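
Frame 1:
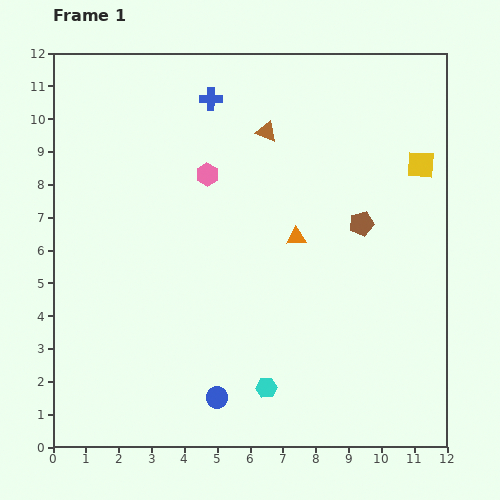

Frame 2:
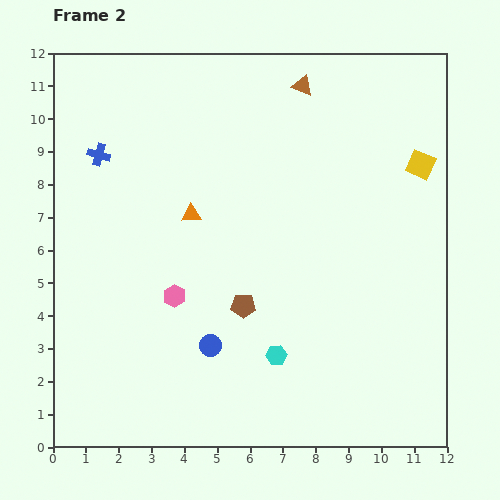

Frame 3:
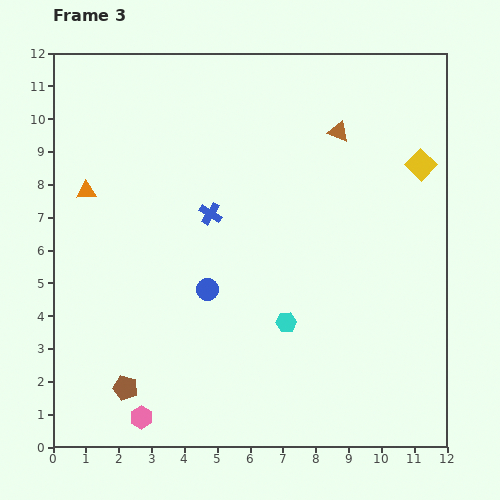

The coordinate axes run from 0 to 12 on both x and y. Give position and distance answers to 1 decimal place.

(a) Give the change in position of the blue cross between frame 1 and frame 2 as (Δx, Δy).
(-3.4, -1.7)

The blue cross was at (4.8, 10.6) in frame 1 and (1.4, 8.9) in frame 2.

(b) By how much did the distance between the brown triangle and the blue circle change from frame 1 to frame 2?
+0.2

Distance in frame 1: 8.2. Distance in frame 2: 8.4.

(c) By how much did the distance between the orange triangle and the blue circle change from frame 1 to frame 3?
-0.7

Distance in frame 1: 5.5. Distance in frame 3: 4.8.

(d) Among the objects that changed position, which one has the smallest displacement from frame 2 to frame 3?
the cyan hexagon

(moved 1.0)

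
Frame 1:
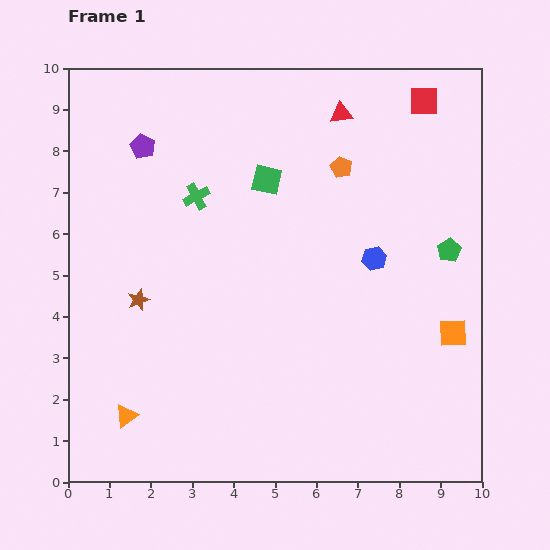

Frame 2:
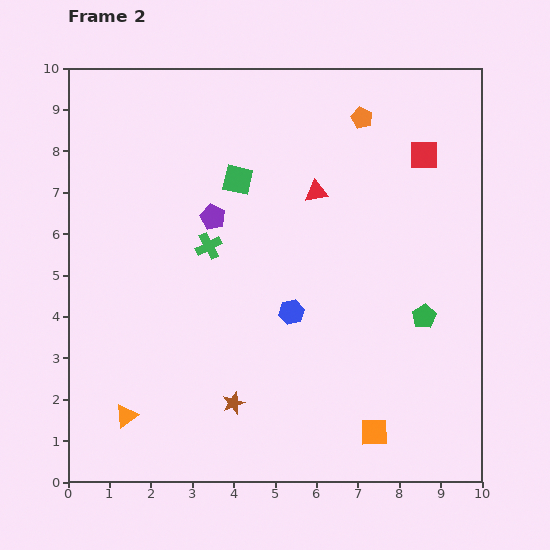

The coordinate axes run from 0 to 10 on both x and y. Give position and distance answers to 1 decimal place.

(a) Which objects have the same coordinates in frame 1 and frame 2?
the orange triangle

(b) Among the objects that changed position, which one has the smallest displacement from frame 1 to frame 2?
the green square

(moved 0.7)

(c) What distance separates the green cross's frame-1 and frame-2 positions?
1.2

The green cross moved from (3.1, 6.9) to (3.4, 5.7), a distance of √(0.3² + 1.2²) ≈ 1.2.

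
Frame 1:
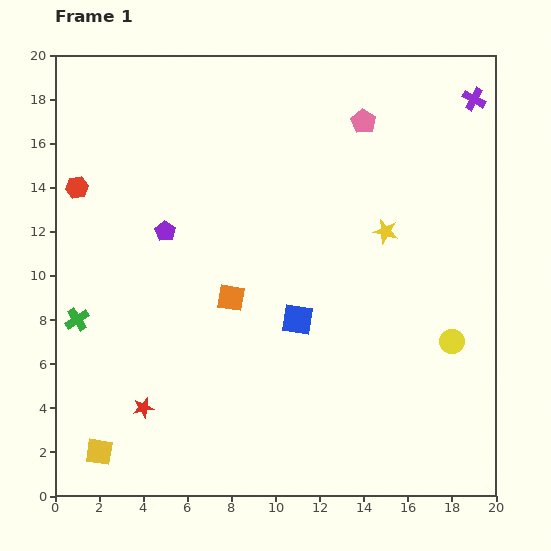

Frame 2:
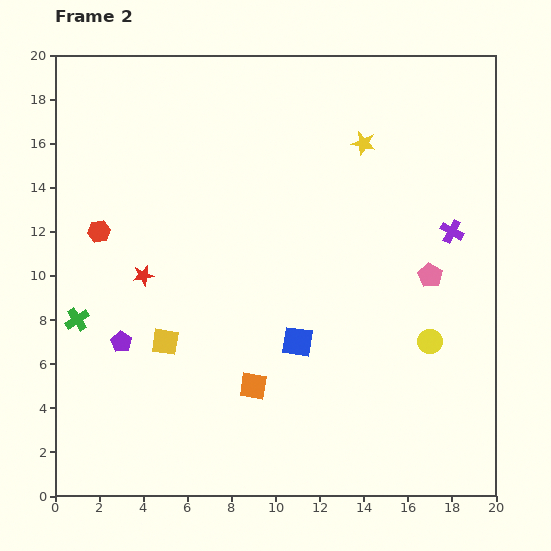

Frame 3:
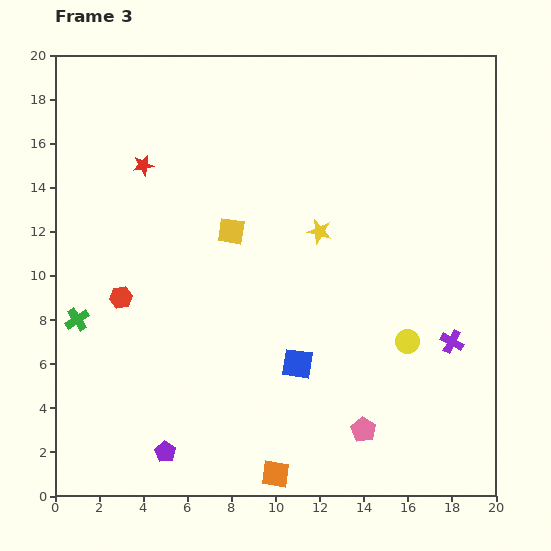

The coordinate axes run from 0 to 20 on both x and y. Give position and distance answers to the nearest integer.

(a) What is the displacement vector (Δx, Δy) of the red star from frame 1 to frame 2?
(0, 6)

The red star was at (4, 4) in frame 1 and (4, 10) in frame 2.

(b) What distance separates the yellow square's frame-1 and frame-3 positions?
12

The yellow square moved from (2, 2) to (8, 12), a distance of √(6² + 10²) ≈ 12.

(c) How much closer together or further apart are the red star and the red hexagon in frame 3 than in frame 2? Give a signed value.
+3

Distance in frame 2: 3. Distance in frame 3: 6.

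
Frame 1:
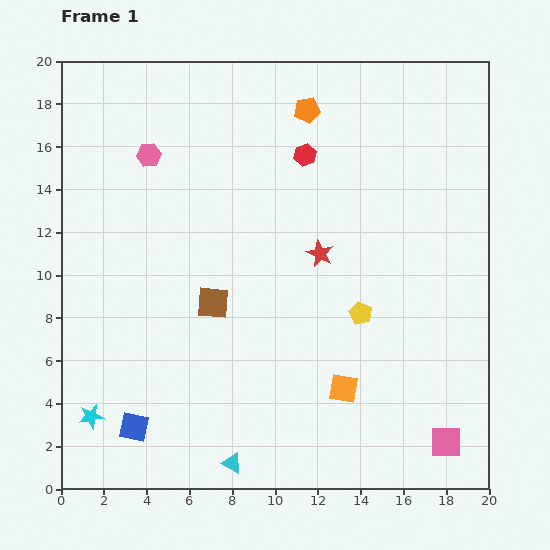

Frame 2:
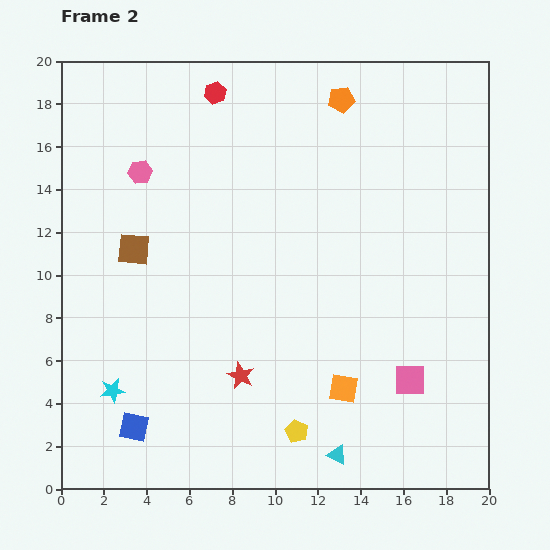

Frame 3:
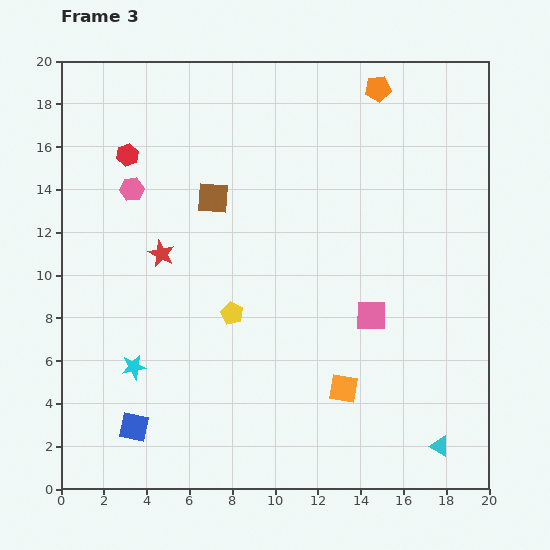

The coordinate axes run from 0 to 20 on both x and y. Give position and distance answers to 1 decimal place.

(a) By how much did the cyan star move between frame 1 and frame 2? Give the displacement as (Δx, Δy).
(1.0, 1.2)

The cyan star was at (1.4, 3.4) in frame 1 and (2.4, 4.6) in frame 2.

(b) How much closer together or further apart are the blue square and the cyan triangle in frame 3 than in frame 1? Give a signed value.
+9.4

Distance in frame 1: 4.9. Distance in frame 3: 14.3.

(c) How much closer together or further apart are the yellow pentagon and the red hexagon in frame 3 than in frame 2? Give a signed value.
-7.4

Distance in frame 2: 16.3. Distance in frame 3: 8.9.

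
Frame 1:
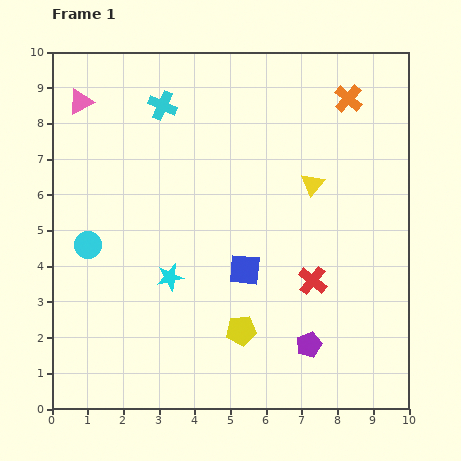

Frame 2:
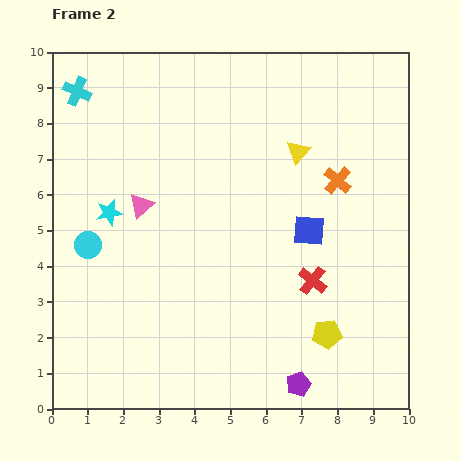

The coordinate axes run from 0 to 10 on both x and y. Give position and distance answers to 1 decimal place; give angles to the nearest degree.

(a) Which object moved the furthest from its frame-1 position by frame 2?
the pink triangle

(moved 3.4; next 2.5)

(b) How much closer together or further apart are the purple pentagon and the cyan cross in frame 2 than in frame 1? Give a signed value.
+2.4

Distance in frame 1: 7.9. Distance in frame 2: 10.3.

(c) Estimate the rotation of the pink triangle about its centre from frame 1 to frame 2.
16° counter-clockwise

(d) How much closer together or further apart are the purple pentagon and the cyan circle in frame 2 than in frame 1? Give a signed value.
+0.3

Distance in frame 1: 6.8. Distance in frame 2: 7.1.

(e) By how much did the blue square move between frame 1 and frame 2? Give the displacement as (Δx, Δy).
(1.8, 1.1)

The blue square was at (5.4, 3.9) in frame 1 and (7.2, 5.0) in frame 2.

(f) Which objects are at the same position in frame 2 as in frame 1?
the red cross, the cyan circle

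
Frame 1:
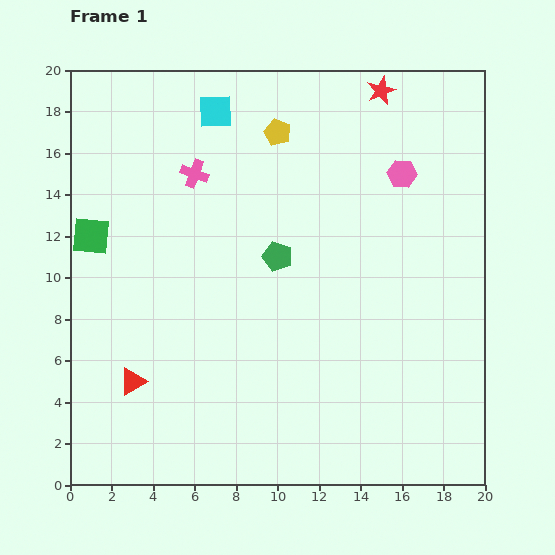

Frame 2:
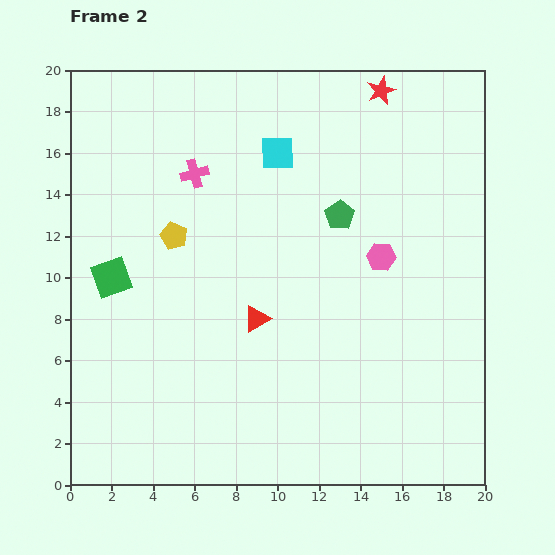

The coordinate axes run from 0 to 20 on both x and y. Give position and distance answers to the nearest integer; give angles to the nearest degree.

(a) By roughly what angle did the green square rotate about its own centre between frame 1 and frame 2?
25° counter-clockwise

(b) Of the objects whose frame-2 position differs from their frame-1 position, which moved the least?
the green square

(moved 2)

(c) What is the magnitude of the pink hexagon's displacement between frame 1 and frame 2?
4

The pink hexagon moved from (16, 15) to (15, 11), a distance of √(1² + 4²) ≈ 4.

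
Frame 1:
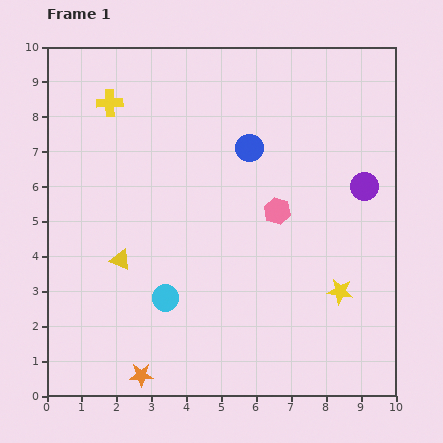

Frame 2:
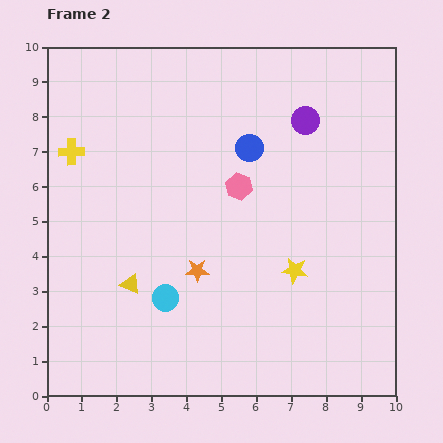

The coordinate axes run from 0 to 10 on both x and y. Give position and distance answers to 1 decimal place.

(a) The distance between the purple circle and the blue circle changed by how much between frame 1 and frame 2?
-1.7

Distance in frame 1: 3.5. Distance in frame 2: 1.8.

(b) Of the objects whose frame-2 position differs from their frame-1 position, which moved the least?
the yellow triangle

(moved 0.8)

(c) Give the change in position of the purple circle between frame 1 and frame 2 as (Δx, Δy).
(-1.7, 1.9)

The purple circle was at (9.1, 6.0) in frame 1 and (7.4, 7.9) in frame 2.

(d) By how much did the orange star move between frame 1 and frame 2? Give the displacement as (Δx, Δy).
(1.6, 3.0)

The orange star was at (2.7, 0.6) in frame 1 and (4.3, 3.6) in frame 2.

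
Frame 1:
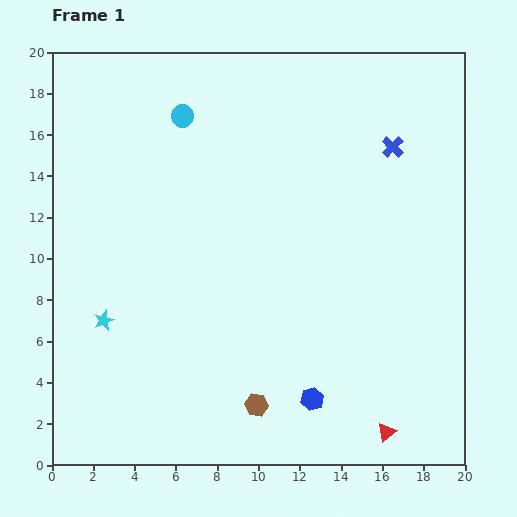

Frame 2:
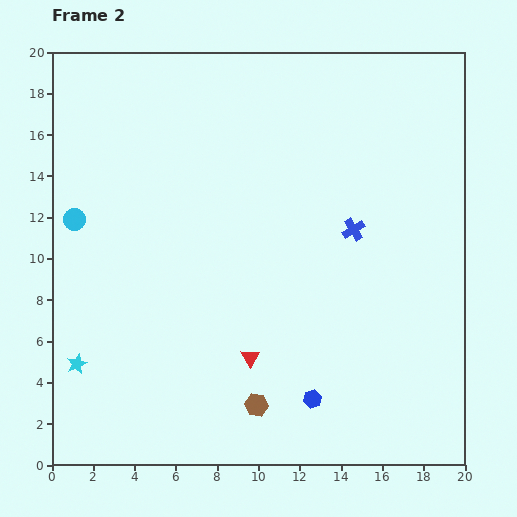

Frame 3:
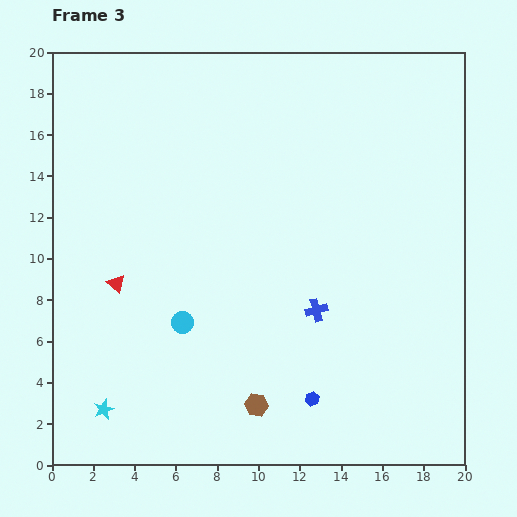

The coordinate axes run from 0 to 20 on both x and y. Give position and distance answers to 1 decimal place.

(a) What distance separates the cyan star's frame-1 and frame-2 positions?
2.5

The cyan star moved from (2.5, 7.0) to (1.2, 4.9), a distance of √(1.3² + 2.1²) ≈ 2.5.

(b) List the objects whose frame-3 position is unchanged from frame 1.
the blue hexagon, the brown hexagon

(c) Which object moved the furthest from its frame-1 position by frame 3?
the red triangle

(moved 14.9; next 10.0)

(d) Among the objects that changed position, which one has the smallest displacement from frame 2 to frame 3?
the cyan star

(moved 2.6)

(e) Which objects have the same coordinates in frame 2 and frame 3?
the blue hexagon, the brown hexagon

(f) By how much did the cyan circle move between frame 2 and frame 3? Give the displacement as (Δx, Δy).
(5.2, -5.0)

The cyan circle was at (1.1, 11.9) in frame 2 and (6.3, 6.9) in frame 3.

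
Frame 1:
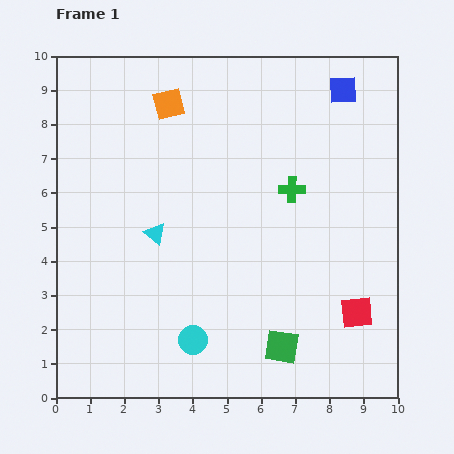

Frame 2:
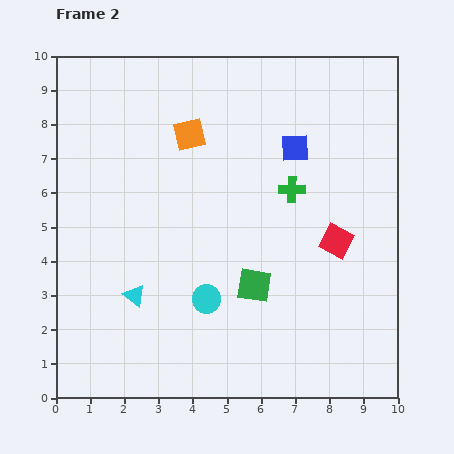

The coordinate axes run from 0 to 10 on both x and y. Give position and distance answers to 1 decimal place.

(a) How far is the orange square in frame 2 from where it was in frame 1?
1.1

The orange square moved from (3.3, 8.6) to (3.9, 7.7), a distance of √(0.6² + 0.9²) ≈ 1.1.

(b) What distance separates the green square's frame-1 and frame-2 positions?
2.0

The green square moved from (6.6, 1.5) to (5.8, 3.3), a distance of √(0.8² + 1.8²) ≈ 2.0.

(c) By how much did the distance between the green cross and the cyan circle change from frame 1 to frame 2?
-1.2

Distance in frame 1: 5.3. Distance in frame 2: 4.1.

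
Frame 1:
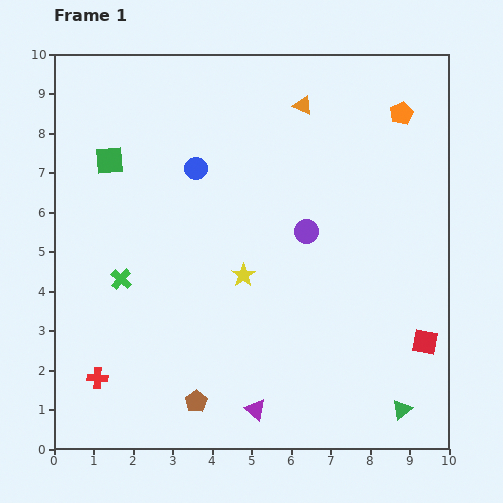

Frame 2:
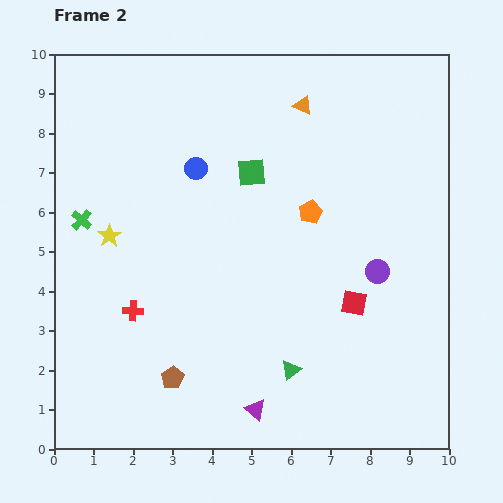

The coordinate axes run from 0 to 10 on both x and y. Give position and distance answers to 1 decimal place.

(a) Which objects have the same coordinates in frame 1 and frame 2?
the orange triangle, the purple triangle, the blue circle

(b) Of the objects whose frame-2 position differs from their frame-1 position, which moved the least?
the brown pentagon

(moved 0.8)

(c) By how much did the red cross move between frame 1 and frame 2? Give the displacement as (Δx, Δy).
(0.9, 1.7)

The red cross was at (1.1, 1.8) in frame 1 and (2.0, 3.5) in frame 2.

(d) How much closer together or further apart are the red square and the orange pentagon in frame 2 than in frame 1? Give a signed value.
-3.3

Distance in frame 1: 5.8. Distance in frame 2: 2.5.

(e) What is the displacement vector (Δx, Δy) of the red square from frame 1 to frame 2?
(-1.8, 1.0)

The red square was at (9.4, 2.7) in frame 1 and (7.6, 3.7) in frame 2.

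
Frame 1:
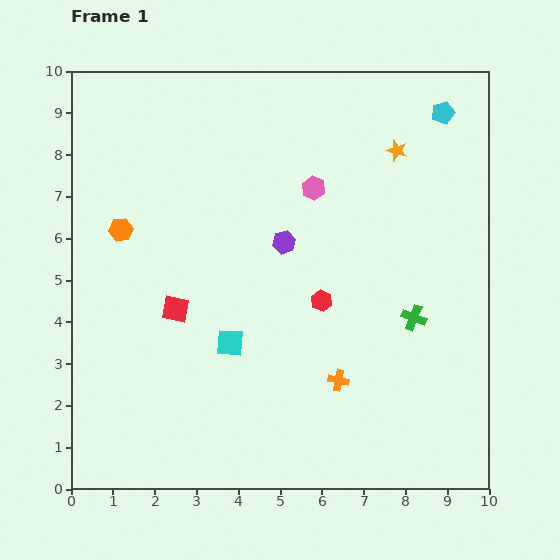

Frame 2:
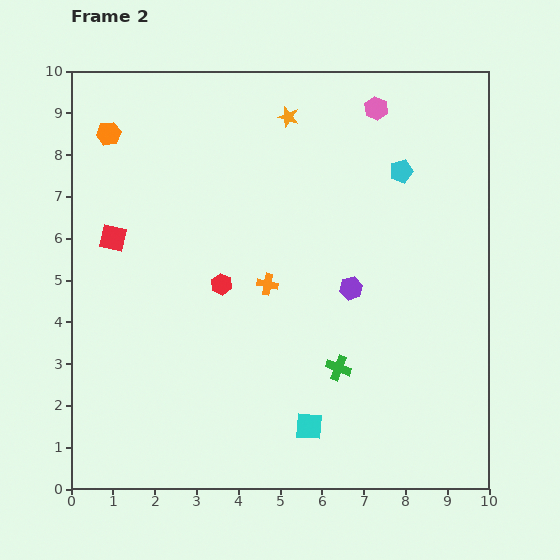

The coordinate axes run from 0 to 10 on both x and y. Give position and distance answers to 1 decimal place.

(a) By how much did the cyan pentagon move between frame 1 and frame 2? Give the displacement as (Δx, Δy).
(-1.0, -1.4)

The cyan pentagon was at (8.9, 9.0) in frame 1 and (7.9, 7.6) in frame 2.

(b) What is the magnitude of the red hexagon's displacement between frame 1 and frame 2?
2.4

The red hexagon moved from (6.0, 4.5) to (3.6, 4.9), a distance of √(2.4² + 0.4²) ≈ 2.4.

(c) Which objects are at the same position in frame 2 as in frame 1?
none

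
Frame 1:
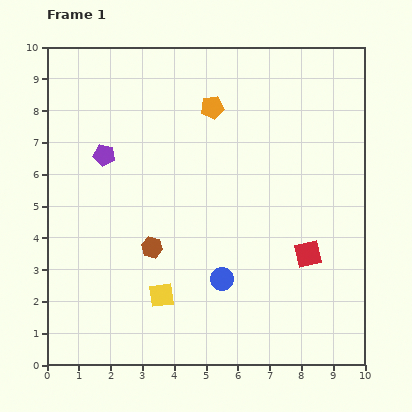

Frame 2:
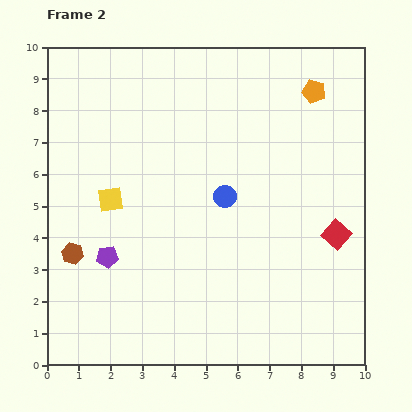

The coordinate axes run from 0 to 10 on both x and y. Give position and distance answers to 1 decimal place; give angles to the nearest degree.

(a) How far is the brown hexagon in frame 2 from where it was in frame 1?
2.5

The brown hexagon moved from (3.3, 3.7) to (0.8, 3.5), a distance of √(2.5² + 0.2²) ≈ 2.5.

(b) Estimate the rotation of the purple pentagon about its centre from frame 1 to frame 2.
16° counter-clockwise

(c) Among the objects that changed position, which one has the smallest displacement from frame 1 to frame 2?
the red square

(moved 1.1)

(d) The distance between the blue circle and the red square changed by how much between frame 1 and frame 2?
+0.9

Distance in frame 1: 2.8. Distance in frame 2: 3.7.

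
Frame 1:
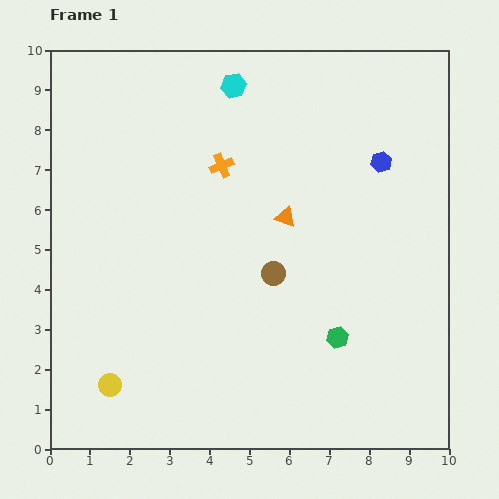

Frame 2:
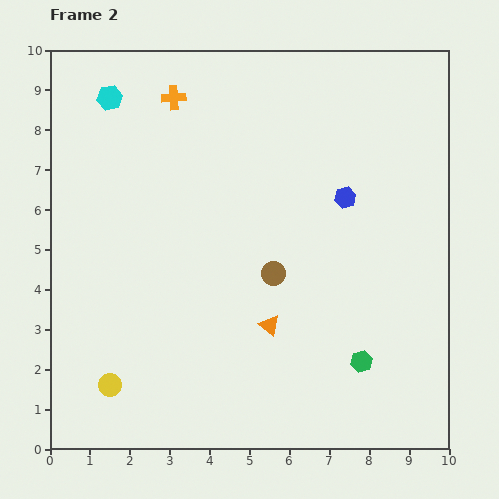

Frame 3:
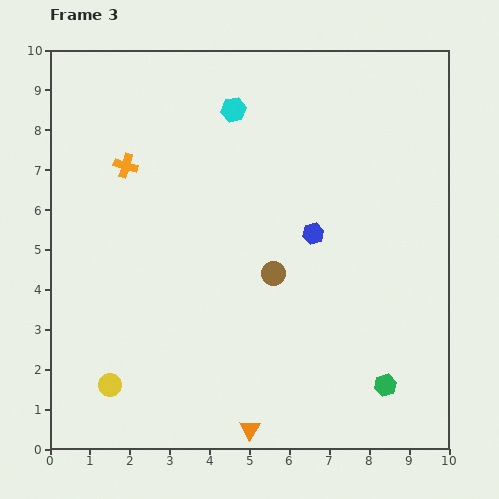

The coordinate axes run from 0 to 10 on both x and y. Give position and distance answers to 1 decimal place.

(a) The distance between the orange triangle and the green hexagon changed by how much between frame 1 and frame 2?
-0.8

Distance in frame 1: 3.3. Distance in frame 2: 2.5.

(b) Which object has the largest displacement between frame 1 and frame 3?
the orange triangle

(moved 5.4; next 2.5)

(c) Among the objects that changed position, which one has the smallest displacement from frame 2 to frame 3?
the green hexagon

(moved 0.8)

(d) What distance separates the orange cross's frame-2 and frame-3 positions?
2.1

The orange cross moved from (3.1, 8.8) to (1.9, 7.1), a distance of √(1.2² + 1.7²) ≈ 2.1.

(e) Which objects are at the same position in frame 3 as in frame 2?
the brown circle, the yellow circle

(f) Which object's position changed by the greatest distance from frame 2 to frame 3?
the cyan hexagon

(moved 3.1; next 2.6)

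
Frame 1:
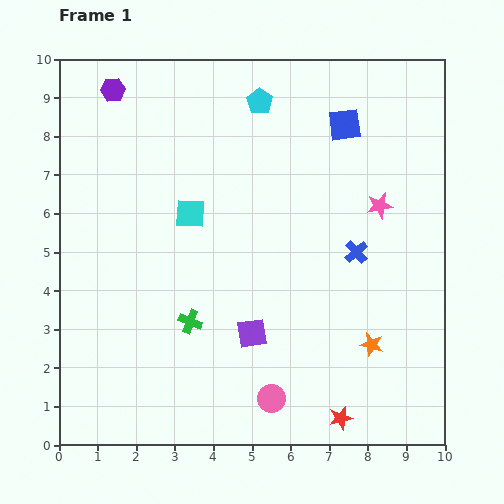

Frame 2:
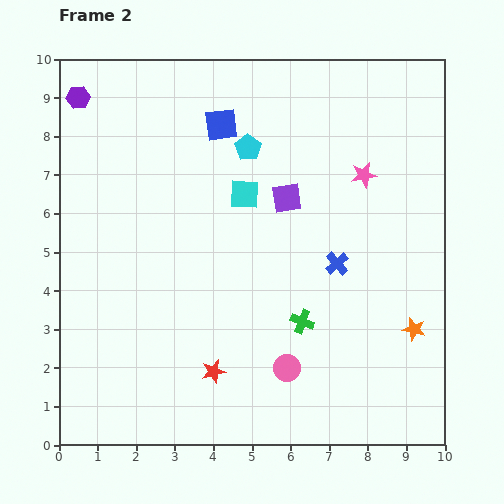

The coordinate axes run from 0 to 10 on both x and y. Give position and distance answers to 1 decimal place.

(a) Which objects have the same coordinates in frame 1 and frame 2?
none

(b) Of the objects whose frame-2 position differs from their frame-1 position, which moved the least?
the blue cross

(moved 0.6)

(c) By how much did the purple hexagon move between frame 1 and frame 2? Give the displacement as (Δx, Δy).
(-0.9, -0.2)

The purple hexagon was at (1.4, 9.2) in frame 1 and (0.5, 9.0) in frame 2.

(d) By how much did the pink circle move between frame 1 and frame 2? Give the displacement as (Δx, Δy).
(0.4, 0.8)

The pink circle was at (5.5, 1.2) in frame 1 and (5.9, 2.0) in frame 2.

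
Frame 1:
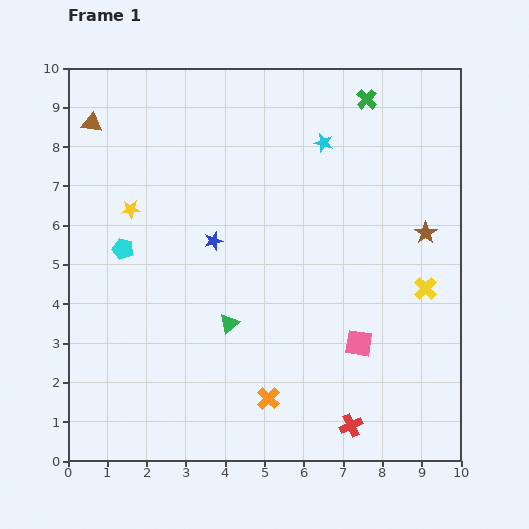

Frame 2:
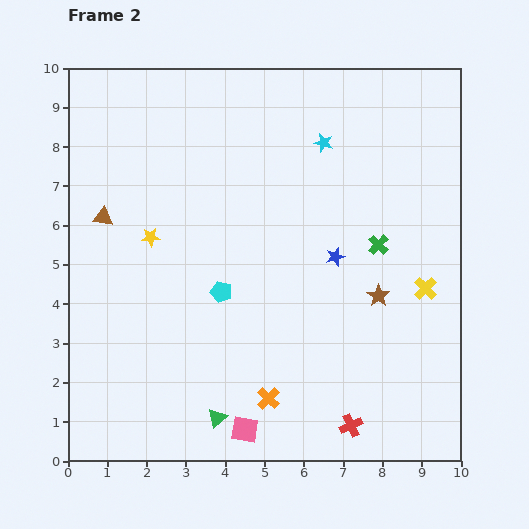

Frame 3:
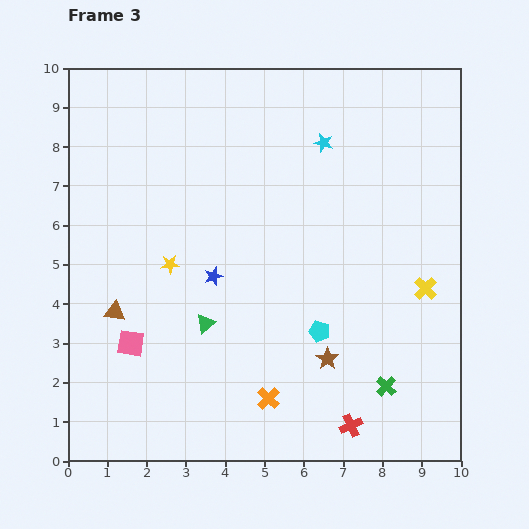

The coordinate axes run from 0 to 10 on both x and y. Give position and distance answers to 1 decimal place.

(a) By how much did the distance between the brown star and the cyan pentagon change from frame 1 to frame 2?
-3.7

Distance in frame 1: 7.7. Distance in frame 2: 4.0.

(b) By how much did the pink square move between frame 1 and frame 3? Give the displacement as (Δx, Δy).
(-5.8, 0.0)

The pink square was at (7.4, 3.0) in frame 1 and (1.6, 3.0) in frame 3.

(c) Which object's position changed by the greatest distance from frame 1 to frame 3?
the green cross

(moved 7.3; next 5.8)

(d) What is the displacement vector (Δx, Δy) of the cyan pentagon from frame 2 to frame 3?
(2.5, -1.0)

The cyan pentagon was at (3.9, 4.3) in frame 2 and (6.4, 3.3) in frame 3.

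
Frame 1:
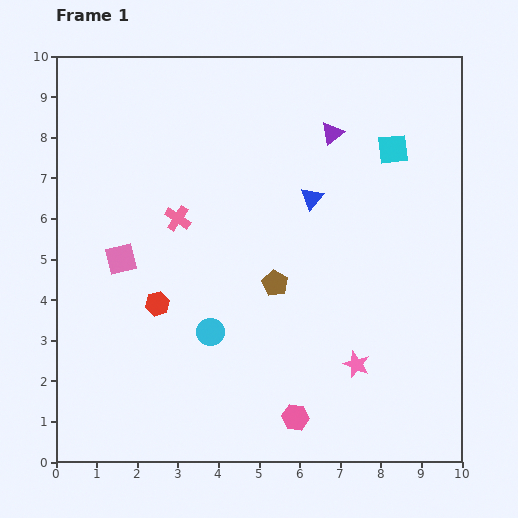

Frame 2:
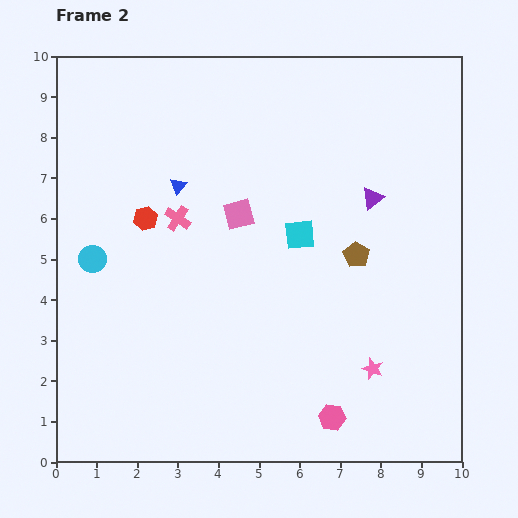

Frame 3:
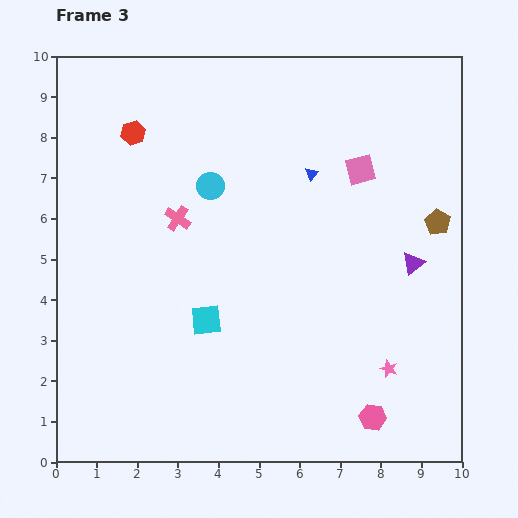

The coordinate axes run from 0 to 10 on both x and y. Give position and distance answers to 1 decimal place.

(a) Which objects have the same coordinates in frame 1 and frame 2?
the pink cross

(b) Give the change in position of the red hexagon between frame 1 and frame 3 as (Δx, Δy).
(-0.6, 4.2)

The red hexagon was at (2.5, 3.9) in frame 1 and (1.9, 8.1) in frame 3.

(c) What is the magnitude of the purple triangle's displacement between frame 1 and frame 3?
3.8

The purple triangle moved from (6.8, 8.1) to (8.8, 4.9), a distance of √(2.0² + 3.2²) ≈ 3.8.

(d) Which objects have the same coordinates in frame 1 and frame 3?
the pink cross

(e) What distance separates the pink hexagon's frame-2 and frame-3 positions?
1.0

The pink hexagon moved from (6.8, 1.1) to (7.8, 1.1), a distance of √(1.0² + 0.0²) ≈ 1.0.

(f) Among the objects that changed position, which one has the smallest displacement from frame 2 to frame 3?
the pink star

(moved 0.4)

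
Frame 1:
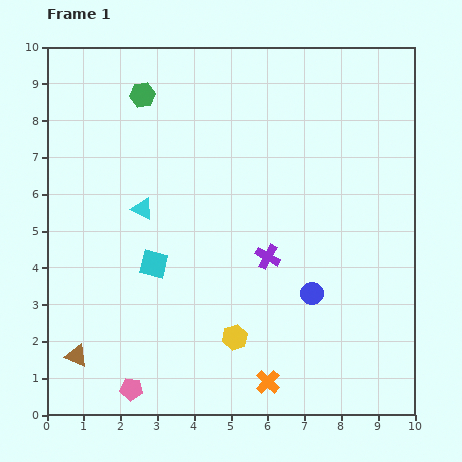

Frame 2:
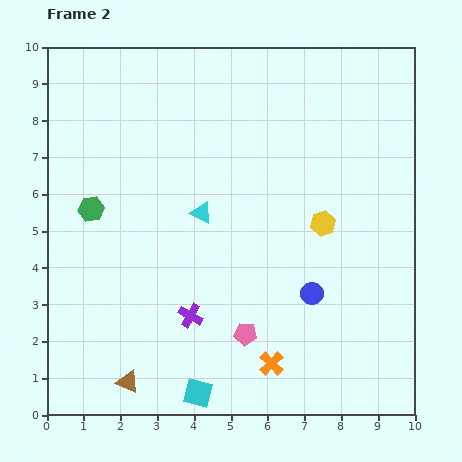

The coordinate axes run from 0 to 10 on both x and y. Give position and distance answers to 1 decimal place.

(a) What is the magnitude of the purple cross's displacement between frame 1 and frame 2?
2.6

The purple cross moved from (6.0, 4.3) to (3.9, 2.7), a distance of √(2.1² + 1.6²) ≈ 2.6.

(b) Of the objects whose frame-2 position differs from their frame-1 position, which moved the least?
the orange cross

(moved 0.5)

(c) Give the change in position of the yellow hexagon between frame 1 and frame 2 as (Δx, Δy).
(2.4, 3.1)

The yellow hexagon was at (5.1, 2.1) in frame 1 and (7.5, 5.2) in frame 2.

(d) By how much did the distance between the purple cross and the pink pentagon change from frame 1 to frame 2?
-3.6

Distance in frame 1: 5.2. Distance in frame 2: 1.6.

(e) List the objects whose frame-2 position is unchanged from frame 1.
the blue circle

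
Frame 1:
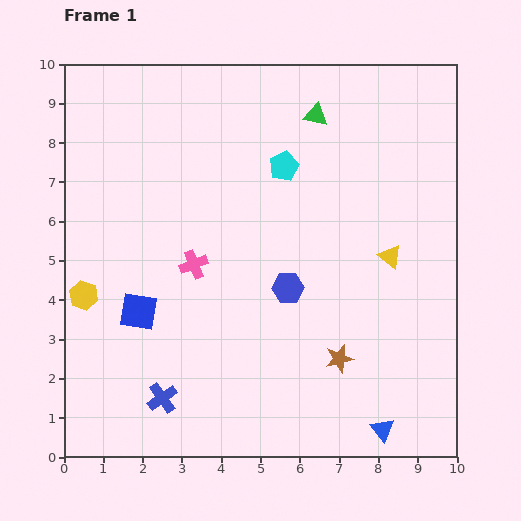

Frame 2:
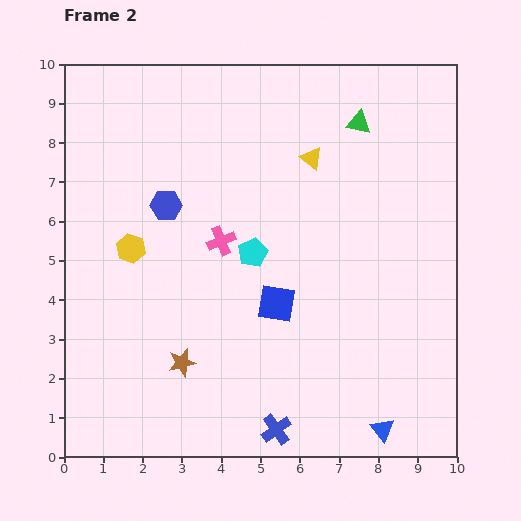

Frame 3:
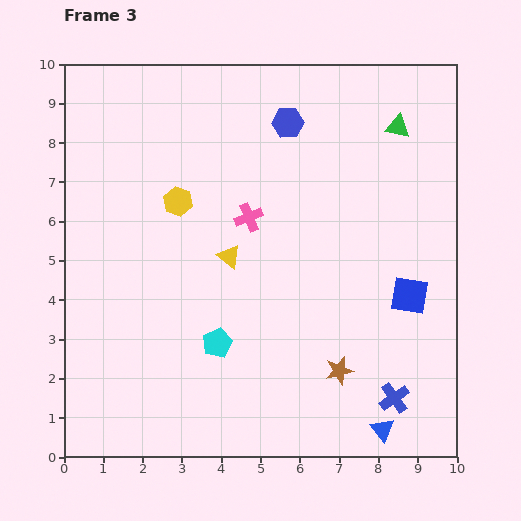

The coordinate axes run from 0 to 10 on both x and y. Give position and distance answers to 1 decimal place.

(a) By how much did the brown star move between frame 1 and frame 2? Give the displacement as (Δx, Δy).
(-4.0, -0.1)

The brown star was at (7.0, 2.5) in frame 1 and (3.0, 2.4) in frame 2.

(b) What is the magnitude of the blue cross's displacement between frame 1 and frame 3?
5.9

The blue cross moved from (2.5, 1.5) to (8.4, 1.5), a distance of √(5.9² + 0.0²) ≈ 5.9.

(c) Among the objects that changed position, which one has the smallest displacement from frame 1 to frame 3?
the brown star

(moved 0.3)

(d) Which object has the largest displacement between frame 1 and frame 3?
the blue square

(moved 6.9; next 5.9)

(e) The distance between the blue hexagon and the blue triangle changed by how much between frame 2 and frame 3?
+0.3

Distance in frame 2: 7.9. Distance in frame 3: 8.2.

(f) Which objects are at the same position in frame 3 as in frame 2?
the blue triangle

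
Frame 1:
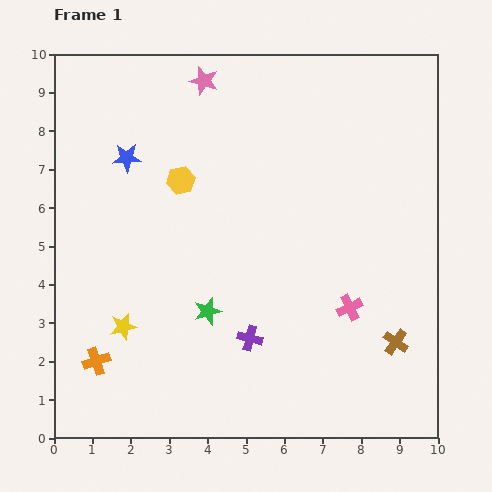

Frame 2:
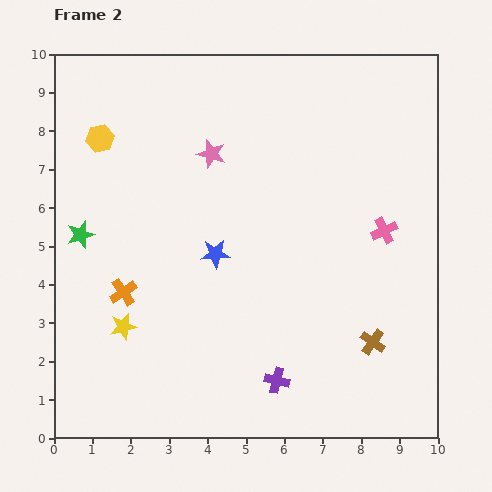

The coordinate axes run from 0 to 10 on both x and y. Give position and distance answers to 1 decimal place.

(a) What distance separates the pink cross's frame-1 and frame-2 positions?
2.2

The pink cross moved from (7.7, 3.4) to (8.6, 5.4), a distance of √(0.9² + 2.0²) ≈ 2.2.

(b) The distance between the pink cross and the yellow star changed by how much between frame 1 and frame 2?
+1.3

Distance in frame 1: 5.9. Distance in frame 2: 7.2.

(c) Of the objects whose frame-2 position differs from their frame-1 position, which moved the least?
the brown cross

(moved 0.6)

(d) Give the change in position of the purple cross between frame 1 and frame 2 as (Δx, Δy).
(0.7, -1.1)

The purple cross was at (5.1, 2.6) in frame 1 and (5.8, 1.5) in frame 2.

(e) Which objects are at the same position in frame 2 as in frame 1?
the yellow star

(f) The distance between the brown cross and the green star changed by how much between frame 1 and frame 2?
+3.1

Distance in frame 1: 5.0. Distance in frame 2: 8.1.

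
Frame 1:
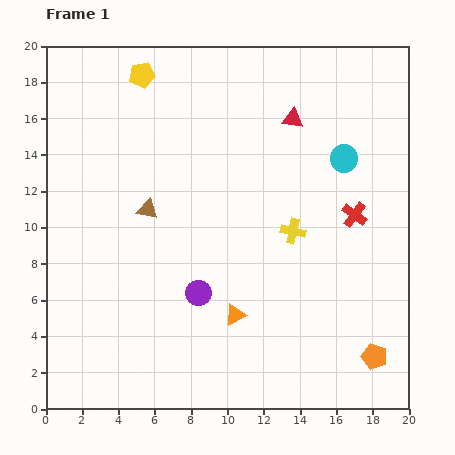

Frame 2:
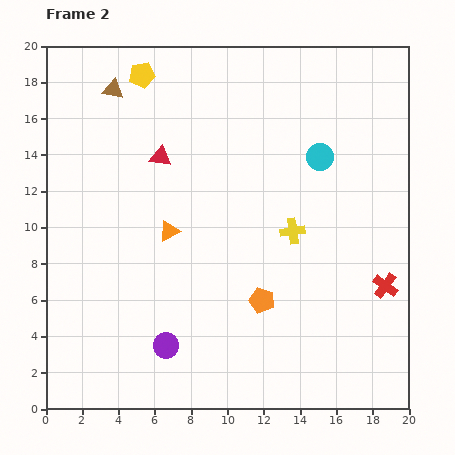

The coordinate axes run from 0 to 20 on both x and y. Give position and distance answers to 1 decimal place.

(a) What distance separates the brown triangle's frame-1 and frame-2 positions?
6.9

The brown triangle moved from (5.6, 11.0) to (3.7, 17.6), a distance of √(1.9² + 6.6²) ≈ 6.9.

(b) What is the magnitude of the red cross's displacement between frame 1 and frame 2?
4.3

The red cross moved from (17.0, 10.7) to (18.7, 6.8), a distance of √(1.7² + 3.9²) ≈ 4.3.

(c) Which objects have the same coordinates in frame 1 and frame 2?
the yellow pentagon, the yellow cross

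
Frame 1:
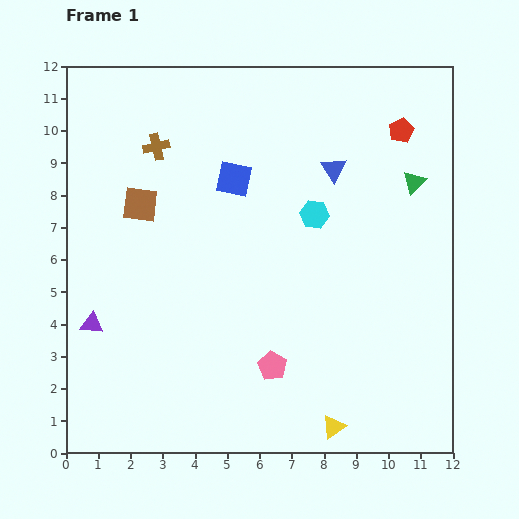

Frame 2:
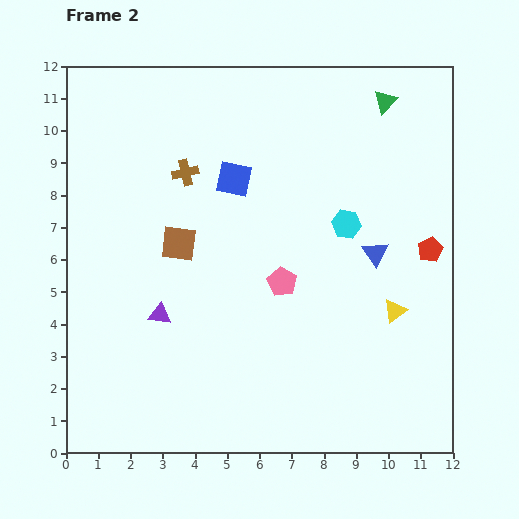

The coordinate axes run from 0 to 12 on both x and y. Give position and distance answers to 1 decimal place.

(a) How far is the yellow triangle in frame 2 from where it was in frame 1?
4.1

The yellow triangle moved from (8.3, 0.8) to (10.2, 4.4), a distance of √(1.9² + 3.6²) ≈ 4.1.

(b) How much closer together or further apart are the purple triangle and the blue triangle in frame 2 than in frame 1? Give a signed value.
-1.9

Distance in frame 1: 8.9. Distance in frame 2: 7.0.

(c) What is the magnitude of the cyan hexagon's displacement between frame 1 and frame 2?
1.0

The cyan hexagon moved from (7.7, 7.4) to (8.7, 7.1), a distance of √(1.0² + 0.3²) ≈ 1.0.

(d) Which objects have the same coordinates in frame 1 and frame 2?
the blue square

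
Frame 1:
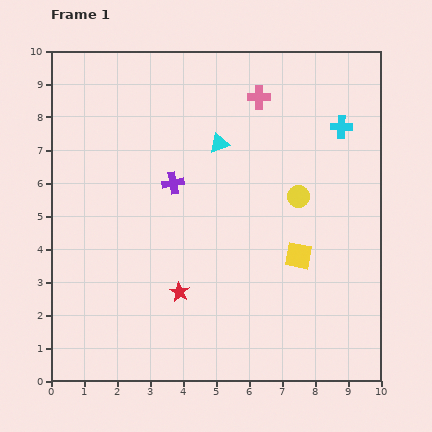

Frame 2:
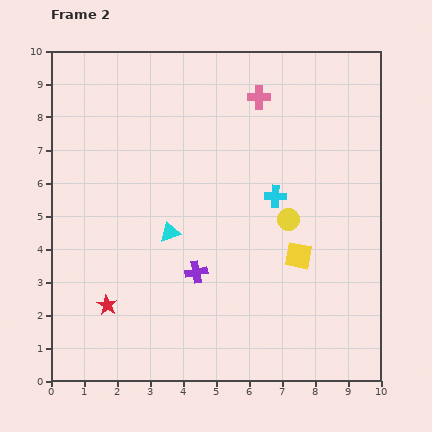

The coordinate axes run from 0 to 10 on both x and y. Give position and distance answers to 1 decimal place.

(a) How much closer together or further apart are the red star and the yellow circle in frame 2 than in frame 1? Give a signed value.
+1.5

Distance in frame 1: 4.6. Distance in frame 2: 6.1.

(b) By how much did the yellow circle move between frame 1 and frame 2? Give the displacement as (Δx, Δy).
(-0.3, -0.7)

The yellow circle was at (7.5, 5.6) in frame 1 and (7.2, 4.9) in frame 2.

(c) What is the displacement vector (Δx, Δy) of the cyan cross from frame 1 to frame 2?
(-2.0, -2.1)

The cyan cross was at (8.8, 7.7) in frame 1 and (6.8, 5.6) in frame 2.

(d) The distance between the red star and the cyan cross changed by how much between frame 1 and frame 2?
-0.9

Distance in frame 1: 7.0. Distance in frame 2: 6.1.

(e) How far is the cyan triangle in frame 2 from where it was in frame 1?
3.1

The cyan triangle moved from (5.1, 7.2) to (3.6, 4.5), a distance of √(1.5² + 2.7²) ≈ 3.1.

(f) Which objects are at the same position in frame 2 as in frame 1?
the pink cross, the yellow square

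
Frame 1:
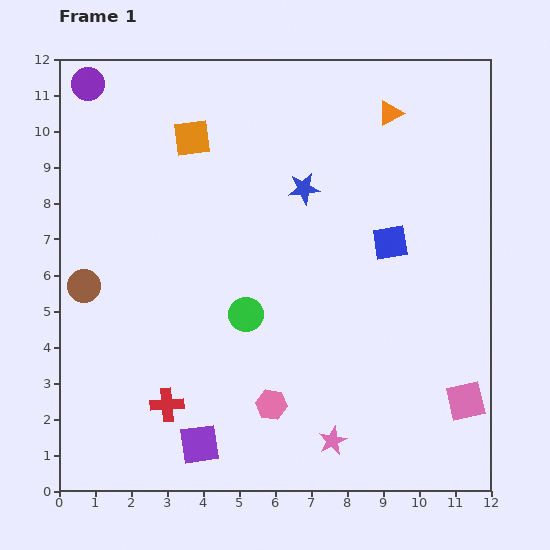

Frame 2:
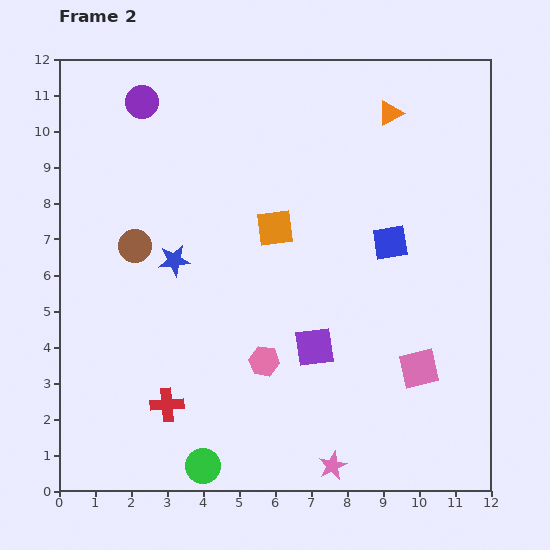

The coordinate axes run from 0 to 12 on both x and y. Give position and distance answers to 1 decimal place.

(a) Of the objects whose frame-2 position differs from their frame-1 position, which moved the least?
the pink star

(moved 0.7)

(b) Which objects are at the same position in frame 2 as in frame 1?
the red cross, the orange triangle, the blue square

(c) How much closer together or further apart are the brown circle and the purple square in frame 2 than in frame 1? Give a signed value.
+0.3

Distance in frame 1: 5.4. Distance in frame 2: 5.7.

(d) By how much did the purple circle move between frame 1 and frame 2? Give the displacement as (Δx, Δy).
(1.5, -0.5)

The purple circle was at (0.8, 11.3) in frame 1 and (2.3, 10.8) in frame 2.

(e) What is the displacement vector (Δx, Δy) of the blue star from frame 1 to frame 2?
(-3.6, -2.0)

The blue star was at (6.8, 8.4) in frame 1 and (3.2, 6.4) in frame 2.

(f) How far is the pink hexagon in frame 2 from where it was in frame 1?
1.2

The pink hexagon moved from (5.9, 2.4) to (5.7, 3.6), a distance of √(0.2² + 1.2²) ≈ 1.2.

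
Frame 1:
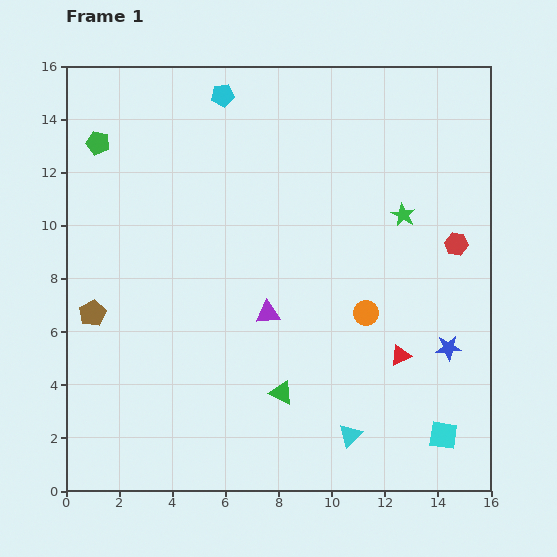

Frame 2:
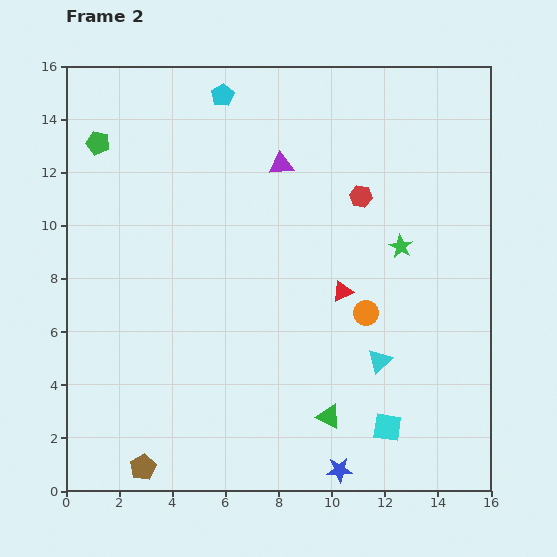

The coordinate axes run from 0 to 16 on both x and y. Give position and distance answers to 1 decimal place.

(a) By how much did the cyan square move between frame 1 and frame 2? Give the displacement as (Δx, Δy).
(-2.1, 0.3)

The cyan square was at (14.2, 2.1) in frame 1 and (12.1, 2.4) in frame 2.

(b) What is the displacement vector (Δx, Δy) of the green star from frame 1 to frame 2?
(-0.1, -1.2)

The green star was at (12.7, 10.4) in frame 1 and (12.6, 9.2) in frame 2.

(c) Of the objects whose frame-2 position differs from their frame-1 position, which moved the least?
the green star

(moved 1.2)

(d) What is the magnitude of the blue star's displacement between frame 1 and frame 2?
6.2

The blue star moved from (14.4, 5.4) to (10.3, 0.8), a distance of √(4.1² + 4.6²) ≈ 6.2.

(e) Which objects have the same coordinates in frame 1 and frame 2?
the orange circle, the cyan pentagon, the green pentagon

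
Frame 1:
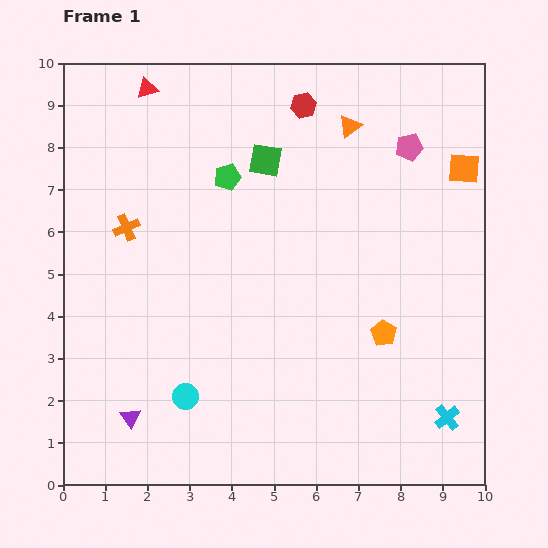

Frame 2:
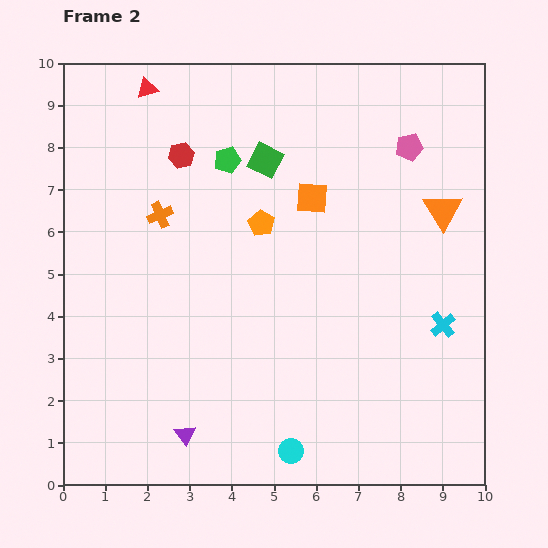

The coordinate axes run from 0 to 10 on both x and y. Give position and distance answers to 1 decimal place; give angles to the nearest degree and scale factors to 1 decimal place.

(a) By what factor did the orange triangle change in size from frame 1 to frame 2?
1.7×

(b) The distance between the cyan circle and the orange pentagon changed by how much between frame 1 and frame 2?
+0.5

Distance in frame 1: 4.9. Distance in frame 2: 5.4.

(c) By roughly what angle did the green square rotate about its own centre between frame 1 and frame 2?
18° clockwise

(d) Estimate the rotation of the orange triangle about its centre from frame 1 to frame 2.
24° counter-clockwise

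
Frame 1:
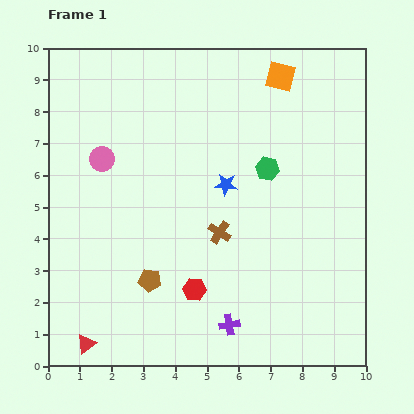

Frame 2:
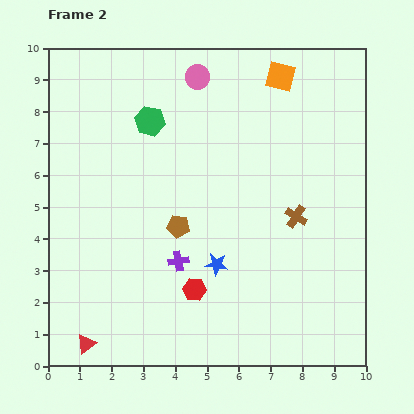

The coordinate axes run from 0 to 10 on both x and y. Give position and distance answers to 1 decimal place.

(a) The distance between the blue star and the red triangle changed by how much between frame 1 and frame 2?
-1.9

Distance in frame 1: 6.7. Distance in frame 2: 4.8.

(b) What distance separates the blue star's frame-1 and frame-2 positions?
2.5

The blue star moved from (5.6, 5.7) to (5.3, 3.2), a distance of √(0.3² + 2.5²) ≈ 2.5.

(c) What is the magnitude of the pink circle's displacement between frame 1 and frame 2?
4.0

The pink circle moved from (1.7, 6.5) to (4.7, 9.1), a distance of √(3.0² + 2.6²) ≈ 4.0.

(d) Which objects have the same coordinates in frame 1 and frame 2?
the orange square, the red hexagon, the red triangle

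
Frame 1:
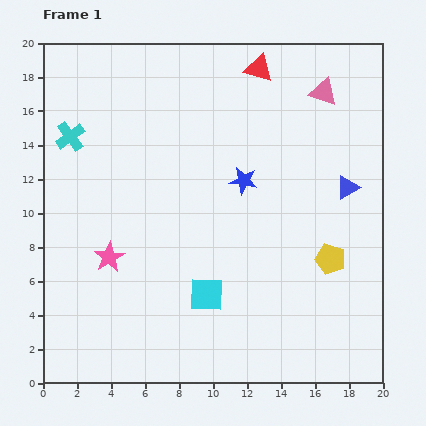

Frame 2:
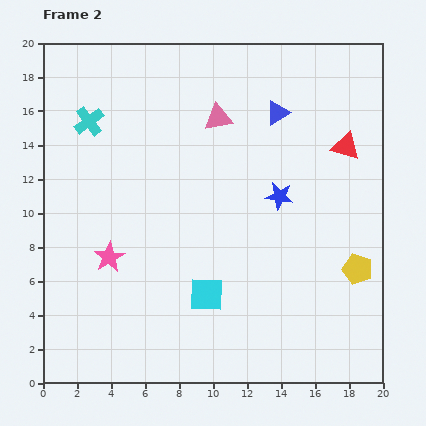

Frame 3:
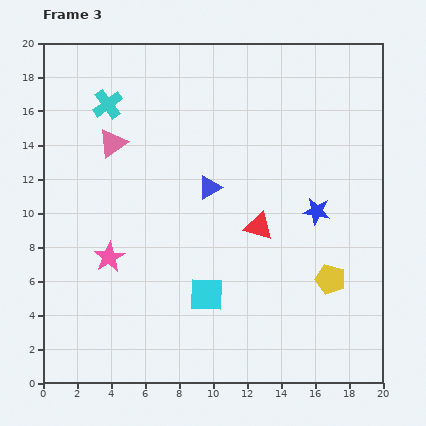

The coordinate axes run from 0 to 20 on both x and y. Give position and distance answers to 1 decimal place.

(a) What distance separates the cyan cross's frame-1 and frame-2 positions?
1.4

The cyan cross moved from (1.6, 14.5) to (2.7, 15.4), a distance of √(1.1² + 0.9²) ≈ 1.4.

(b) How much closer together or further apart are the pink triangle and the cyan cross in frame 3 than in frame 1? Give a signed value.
-12.8

Distance in frame 1: 15.1. Distance in frame 3: 2.3.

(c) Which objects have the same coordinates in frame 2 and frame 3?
the cyan square, the pink star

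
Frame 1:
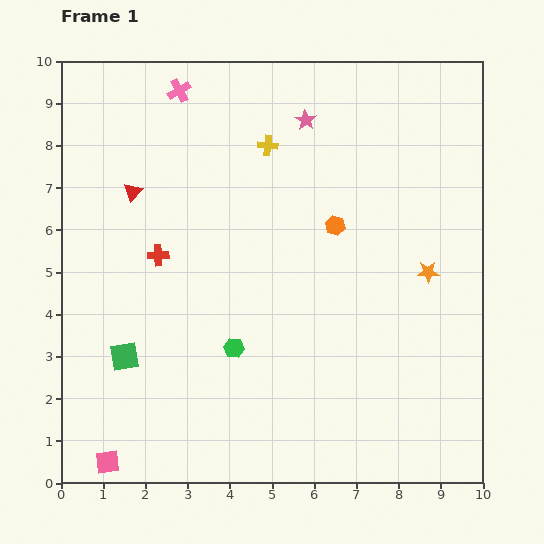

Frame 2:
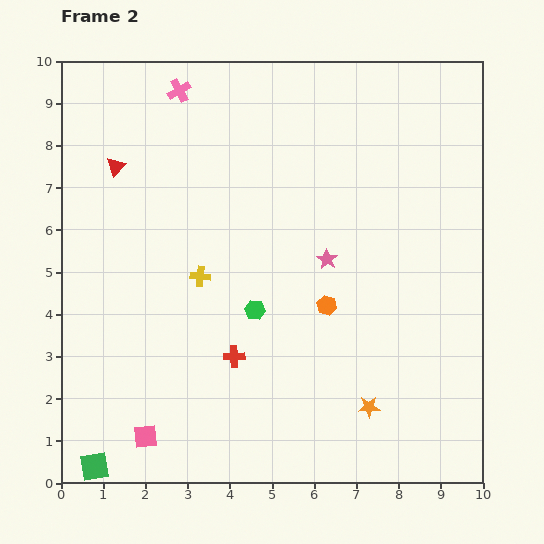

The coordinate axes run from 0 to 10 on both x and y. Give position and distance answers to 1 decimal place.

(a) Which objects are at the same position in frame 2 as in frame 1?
the pink cross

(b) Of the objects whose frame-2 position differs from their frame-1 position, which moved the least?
the red triangle

(moved 0.7)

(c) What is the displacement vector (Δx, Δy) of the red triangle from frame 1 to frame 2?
(-0.4, 0.6)

The red triangle was at (1.7, 6.9) in frame 1 and (1.3, 7.5) in frame 2.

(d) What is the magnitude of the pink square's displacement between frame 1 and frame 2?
1.1

The pink square moved from (1.1, 0.5) to (2.0, 1.1), a distance of √(0.9² + 0.6²) ≈ 1.1.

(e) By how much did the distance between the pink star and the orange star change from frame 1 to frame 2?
-1.0

Distance in frame 1: 4.6. Distance in frame 2: 3.6.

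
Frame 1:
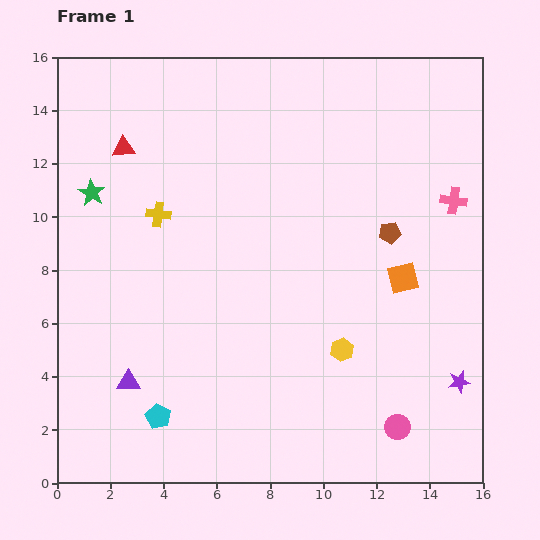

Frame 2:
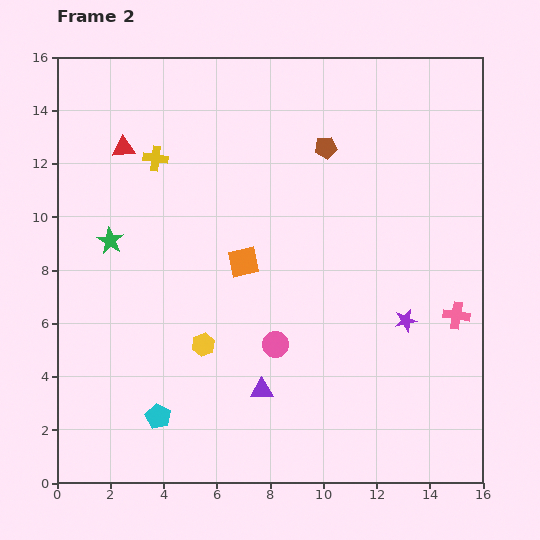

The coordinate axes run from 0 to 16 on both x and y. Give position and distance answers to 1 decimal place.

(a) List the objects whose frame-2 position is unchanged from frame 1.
the cyan pentagon, the red triangle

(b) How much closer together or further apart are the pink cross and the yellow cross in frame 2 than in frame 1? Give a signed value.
+1.6

Distance in frame 1: 11.1. Distance in frame 2: 12.7.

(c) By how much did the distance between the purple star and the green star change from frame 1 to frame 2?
-4.0

Distance in frame 1: 15.5. Distance in frame 2: 11.5.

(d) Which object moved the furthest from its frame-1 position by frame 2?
the orange square

(moved 6.0; next 5.5)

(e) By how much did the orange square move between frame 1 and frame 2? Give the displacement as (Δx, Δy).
(-6.0, 0.6)

The orange square was at (13.0, 7.7) in frame 1 and (7.0, 8.3) in frame 2.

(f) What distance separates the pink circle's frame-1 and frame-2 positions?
5.5

The pink circle moved from (12.8, 2.1) to (8.2, 5.2), a distance of √(4.6² + 3.1²) ≈ 5.5.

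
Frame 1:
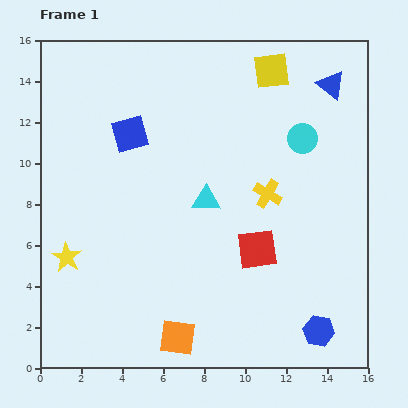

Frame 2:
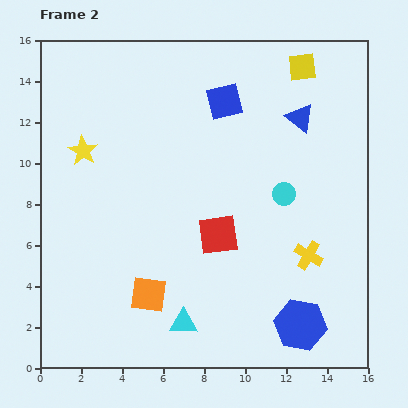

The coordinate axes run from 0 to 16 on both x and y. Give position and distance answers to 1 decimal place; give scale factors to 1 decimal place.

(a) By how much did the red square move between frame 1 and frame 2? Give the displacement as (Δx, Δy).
(-1.9, 0.7)

The red square was at (10.6, 5.8) in frame 1 and (8.7, 6.5) in frame 2.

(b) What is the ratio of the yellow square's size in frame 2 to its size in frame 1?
0.8×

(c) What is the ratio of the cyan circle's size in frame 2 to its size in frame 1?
0.8×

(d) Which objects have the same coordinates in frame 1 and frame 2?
none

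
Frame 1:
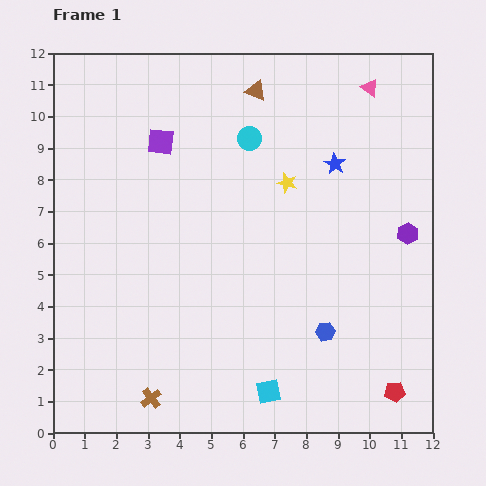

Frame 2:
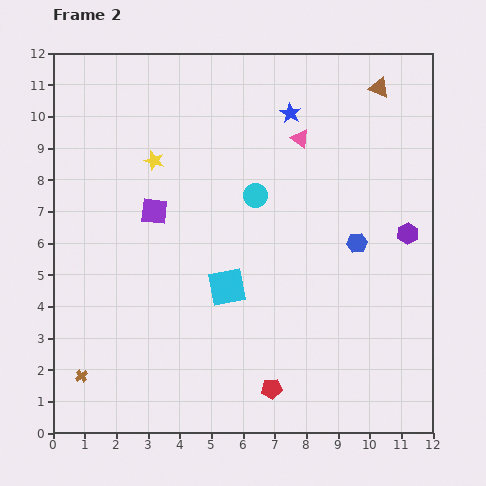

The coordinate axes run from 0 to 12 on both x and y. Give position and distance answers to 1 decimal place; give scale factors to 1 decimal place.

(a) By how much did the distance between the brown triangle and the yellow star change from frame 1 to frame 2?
+4.4

Distance in frame 1: 3.1. Distance in frame 2: 7.5.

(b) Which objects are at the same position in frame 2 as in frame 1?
the purple hexagon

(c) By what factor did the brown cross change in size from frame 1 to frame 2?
0.6×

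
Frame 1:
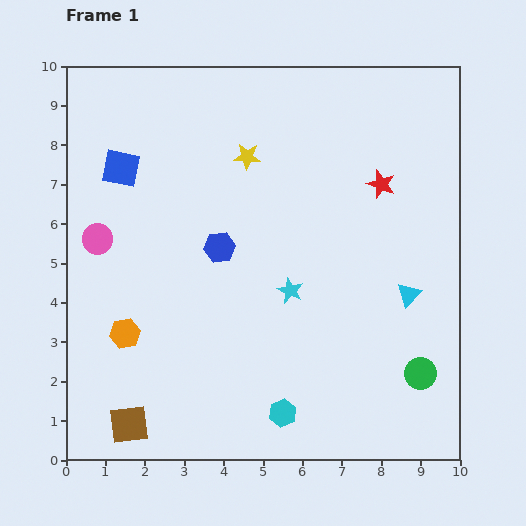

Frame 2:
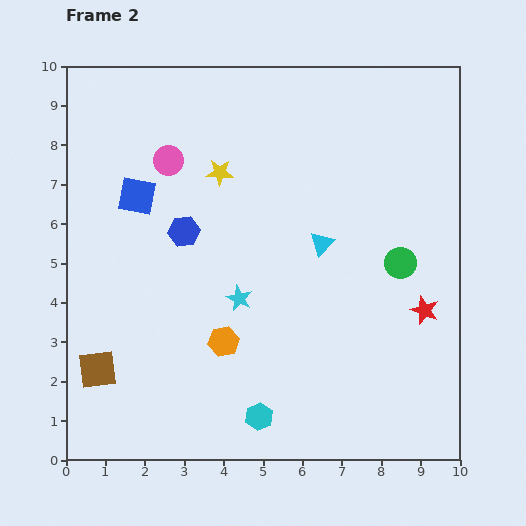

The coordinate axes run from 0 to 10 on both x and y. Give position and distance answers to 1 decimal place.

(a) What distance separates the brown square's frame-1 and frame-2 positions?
1.6

The brown square moved from (1.6, 0.9) to (0.8, 2.3), a distance of √(0.8² + 1.4²) ≈ 1.6.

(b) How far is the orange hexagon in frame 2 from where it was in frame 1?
2.5

The orange hexagon moved from (1.5, 3.2) to (4.0, 3.0), a distance of √(2.5² + 0.2²) ≈ 2.5.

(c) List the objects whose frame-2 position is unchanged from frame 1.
none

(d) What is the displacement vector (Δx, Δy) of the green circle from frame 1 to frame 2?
(-0.5, 2.8)

The green circle was at (9.0, 2.2) in frame 1 and (8.5, 5.0) in frame 2.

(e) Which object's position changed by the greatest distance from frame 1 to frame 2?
the red star

(moved 3.4; next 2.8)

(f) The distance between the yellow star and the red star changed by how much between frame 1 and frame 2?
+2.8

Distance in frame 1: 3.5. Distance in frame 2: 6.3.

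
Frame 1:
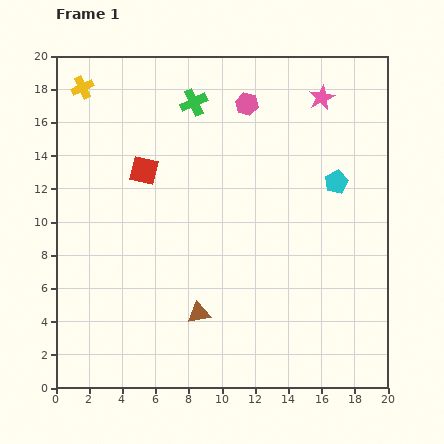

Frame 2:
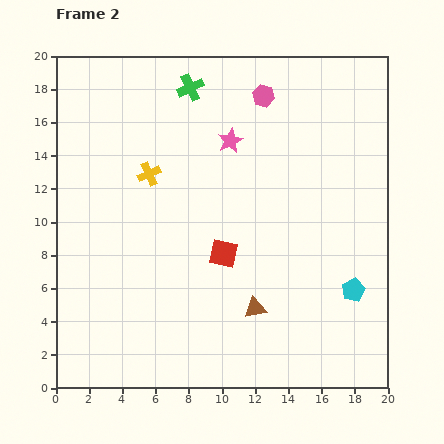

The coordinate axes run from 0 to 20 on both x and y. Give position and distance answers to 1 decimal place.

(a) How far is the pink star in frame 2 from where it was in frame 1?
6.1

The pink star moved from (16.0, 17.5) to (10.5, 14.9), a distance of √(5.5² + 2.6²) ≈ 6.1.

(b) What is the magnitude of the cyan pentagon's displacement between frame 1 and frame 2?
6.6

The cyan pentagon moved from (16.9, 12.4) to (17.9, 5.9), a distance of √(1.0² + 6.5²) ≈ 6.6.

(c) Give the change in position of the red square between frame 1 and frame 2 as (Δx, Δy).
(4.8, -5.0)

The red square was at (5.3, 13.1) in frame 1 and (10.1, 8.1) in frame 2.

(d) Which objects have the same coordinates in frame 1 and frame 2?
none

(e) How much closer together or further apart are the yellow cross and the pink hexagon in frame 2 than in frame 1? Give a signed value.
-1.7

Distance in frame 1: 10.0. Distance in frame 2: 8.3.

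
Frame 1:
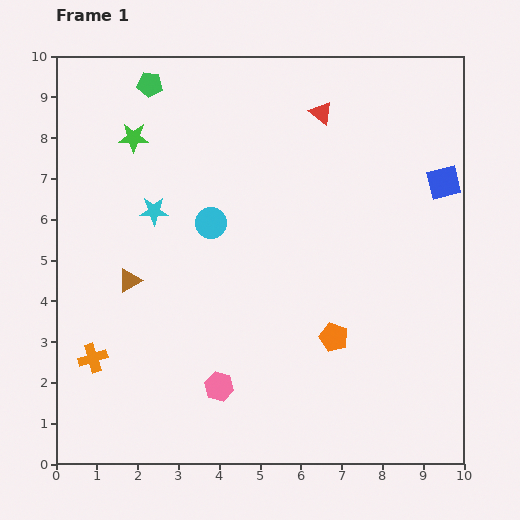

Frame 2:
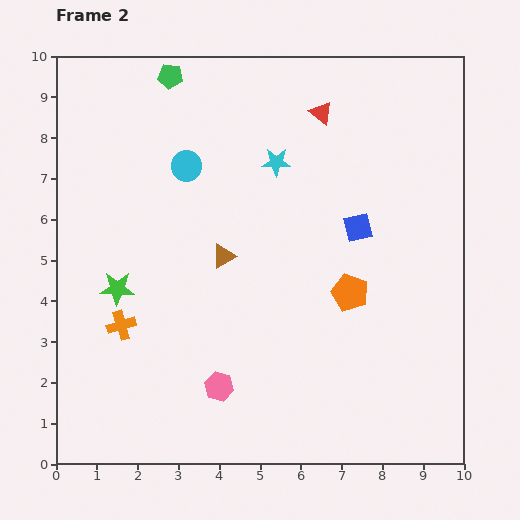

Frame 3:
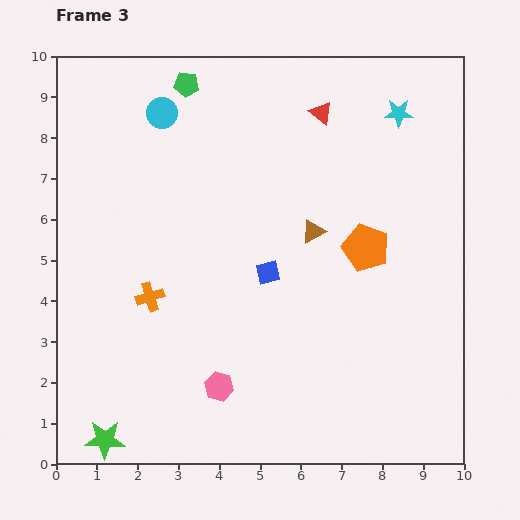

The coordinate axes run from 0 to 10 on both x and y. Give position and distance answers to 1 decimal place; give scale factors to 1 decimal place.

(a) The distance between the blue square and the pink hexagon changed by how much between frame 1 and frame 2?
-2.2

Distance in frame 1: 7.4. Distance in frame 2: 5.2.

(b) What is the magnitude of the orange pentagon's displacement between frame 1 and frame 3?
2.3

The orange pentagon moved from (6.8, 3.1) to (7.6, 5.3), a distance of √(0.8² + 2.2²) ≈ 2.3.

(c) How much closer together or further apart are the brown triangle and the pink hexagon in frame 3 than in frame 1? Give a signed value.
+1.0

Distance in frame 1: 3.4. Distance in frame 3: 4.4.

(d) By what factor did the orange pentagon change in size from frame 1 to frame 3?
1.6×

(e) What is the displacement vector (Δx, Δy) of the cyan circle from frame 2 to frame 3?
(-0.6, 1.3)

The cyan circle was at (3.2, 7.3) in frame 2 and (2.6, 8.6) in frame 3.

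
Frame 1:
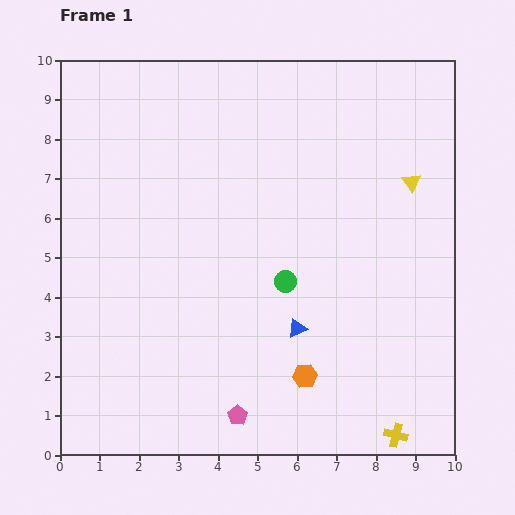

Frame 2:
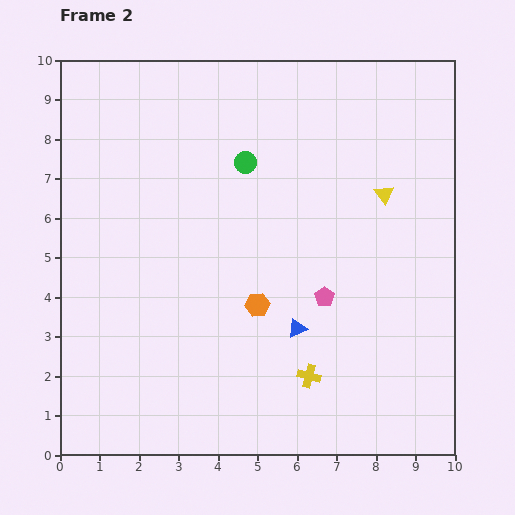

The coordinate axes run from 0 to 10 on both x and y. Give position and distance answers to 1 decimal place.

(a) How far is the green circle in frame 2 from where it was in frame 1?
3.2

The green circle moved from (5.7, 4.4) to (4.7, 7.4), a distance of √(1.0² + 3.0²) ≈ 3.2.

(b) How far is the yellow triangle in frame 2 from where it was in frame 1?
0.8

The yellow triangle moved from (8.9, 6.9) to (8.2, 6.6), a distance of √(0.7² + 0.3²) ≈ 0.8.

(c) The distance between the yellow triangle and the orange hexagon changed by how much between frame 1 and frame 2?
-1.3

Distance in frame 1: 5.6. Distance in frame 2: 4.3.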